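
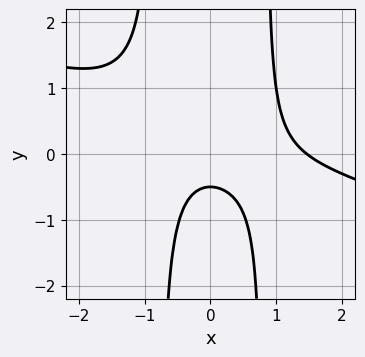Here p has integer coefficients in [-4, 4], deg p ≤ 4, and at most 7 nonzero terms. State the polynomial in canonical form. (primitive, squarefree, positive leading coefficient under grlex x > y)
x^3 + 3*x^2*y - x^2 - 2*y - 1

(a) Degree: the shape is more complex than any degree-2 curve, so deg p = 3.
(b) Solving for integer coefficients yields p as stated.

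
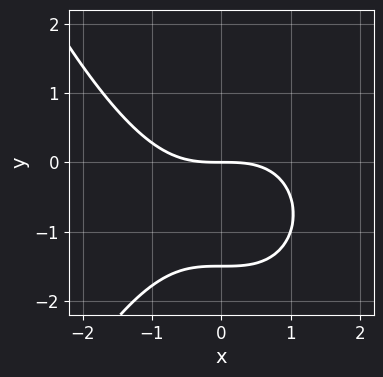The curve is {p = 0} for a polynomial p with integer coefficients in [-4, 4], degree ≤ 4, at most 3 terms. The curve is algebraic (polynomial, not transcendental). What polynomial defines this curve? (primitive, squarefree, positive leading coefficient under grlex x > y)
First, degree: a generic line meets the curve in up to 3 points, so deg p = 3.
Then, against the integer gridlines: it meets the y-axis at y = 0 (among the integer gridlines); it meets the x-axis at x = 0 (among the integer gridlines).
Finally, the integer polynomial consistent with all of this is the stated p.

x^3 + 2*y^2 + 3*y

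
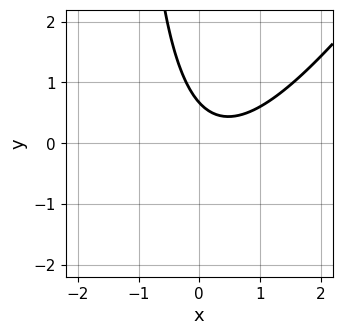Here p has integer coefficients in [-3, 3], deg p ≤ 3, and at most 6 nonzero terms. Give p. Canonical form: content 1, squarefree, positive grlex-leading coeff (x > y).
The degree is 2 — no degree-1 curve has this shape.
Against the integer gridlines: the curve avoids every integer x-axis point in the box.
The integer polynomial consistent with all of this is the stated p.

3*x^2 - 2*x*y - 2*x - 3*y + 2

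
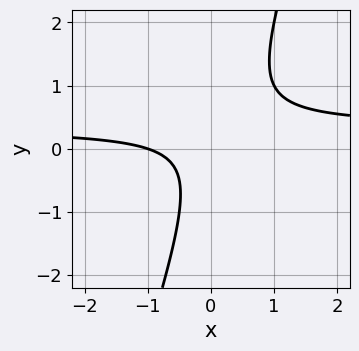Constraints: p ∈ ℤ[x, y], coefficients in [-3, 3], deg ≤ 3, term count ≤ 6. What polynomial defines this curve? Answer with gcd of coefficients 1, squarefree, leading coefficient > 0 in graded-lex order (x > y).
3*x*y - y^2 - x - 1

1. The degree is 2 — no degree-1 curve has this shape.
2. From the axis intercepts and sections: the curve avoids every integer y-axis point in the box; it crosses the x-axis at the gridline x = -1.
3. These observations pin down the coefficients.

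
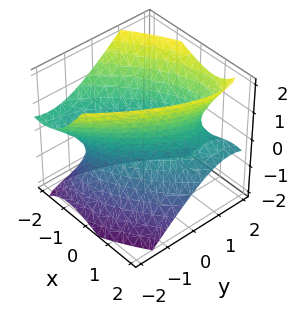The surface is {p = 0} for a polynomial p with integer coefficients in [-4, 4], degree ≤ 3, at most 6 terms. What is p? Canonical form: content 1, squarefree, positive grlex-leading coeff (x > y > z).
deg p = 2. A generic line meets the surface in up to 2 points.
Observable constraints: the surface avoids every integer z-axis point in the box; the y-axis gridline crossings are at y ∈ {-1, 1}; among the integer gridlines, it crosses the x-axis at x ∈ {-1, 1}.
Together with the visible shape, these determine p as stated.

2*x^2 - 3*x*y + 2*x*z + 2*y^2 - 2*z^2 - 2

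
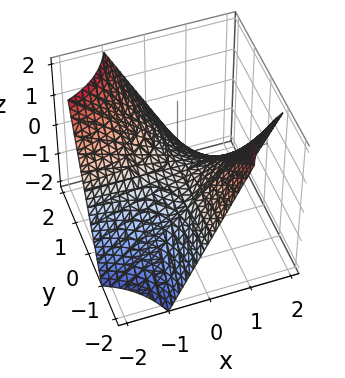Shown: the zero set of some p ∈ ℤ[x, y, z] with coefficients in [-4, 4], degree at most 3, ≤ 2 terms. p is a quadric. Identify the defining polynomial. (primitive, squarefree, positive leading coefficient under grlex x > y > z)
x*y + z

Degree: a saddle surface; a quadric, so deg p = 2.
Reading off the gridlines: the visible x-axis segment lies entirely on the surface; the visible y-axis segment lies entirely on the surface.
Solving for integer coefficients yields p as stated.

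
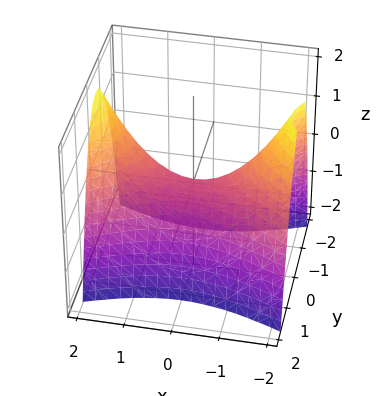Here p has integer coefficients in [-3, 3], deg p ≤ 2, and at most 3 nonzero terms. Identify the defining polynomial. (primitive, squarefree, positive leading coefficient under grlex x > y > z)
1. The degree is 2 — a saddle surface; a quadric.
2. Symmetries: the x ↦ −x reflection is a symmetry, so x appears only in even powers; the y ↦ −y reflection is a symmetry, so y appears only in even powers.
3. From the axis intercepts and sections: it meets the z-axis at z = 0 (among the integer gridlines); one x-axis crossing is at x = 0; it meets the y-axis at y = 0 (among the integer gridlines).
4. Together with the visible shape, these determine p as stated.

x^2 - 3*y^2 - 2*z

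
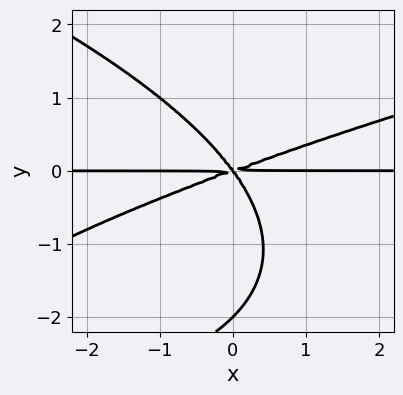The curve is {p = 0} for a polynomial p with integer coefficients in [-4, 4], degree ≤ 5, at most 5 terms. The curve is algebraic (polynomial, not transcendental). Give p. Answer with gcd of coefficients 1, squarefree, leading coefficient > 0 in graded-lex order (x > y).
First, the degree is 4 — a generic line meets the curve in up to 4 points.
Then, observable constraints: every point of the x-axis in the box is on the curve; among the integer gridlines, it crosses the y-axis at y ∈ {-2, 0}.
Finally, these observations pin down the coefficients.

y^4 - x^2*y + 2*x*y^2 + 2*y^3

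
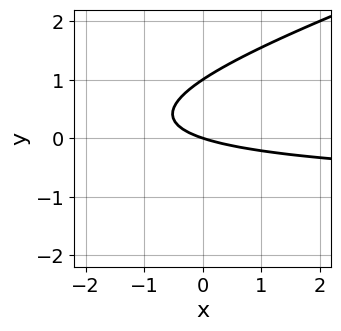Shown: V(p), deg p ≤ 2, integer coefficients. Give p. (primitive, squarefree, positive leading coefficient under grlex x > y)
First, deg p = 2. No degree-1 curve has this shape.
Then, reading off the gridlines: it meets the x-axis at x = 0 (among the integer gridlines); among the integer gridlines, it crosses the y-axis at y ∈ {0, 1}.
Finally, fitting integer coefficients to these (and the overall shape) gives p.

x*y - 3*y^2 + x + 3*y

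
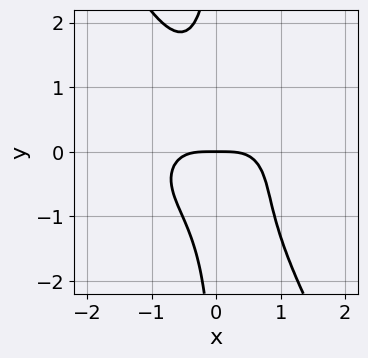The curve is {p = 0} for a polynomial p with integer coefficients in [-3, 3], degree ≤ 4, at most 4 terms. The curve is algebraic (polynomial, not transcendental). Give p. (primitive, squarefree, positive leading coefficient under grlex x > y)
2*x^4 + 3*x^2*y^2 + 2*x*y^3 + 2*y

deg p = 4. A generic line meets the curve in up to 4 points.
Against the integer gridlines: it meets the x-axis at x = 0 (among the integer gridlines); one y-axis crossing is at y = 0.
These observations pin down the coefficients.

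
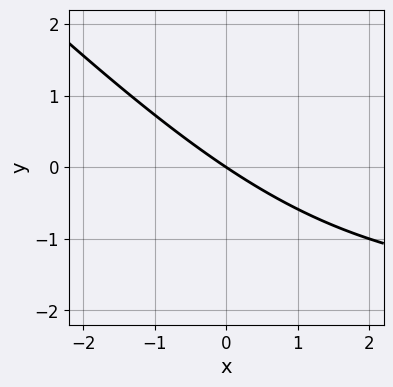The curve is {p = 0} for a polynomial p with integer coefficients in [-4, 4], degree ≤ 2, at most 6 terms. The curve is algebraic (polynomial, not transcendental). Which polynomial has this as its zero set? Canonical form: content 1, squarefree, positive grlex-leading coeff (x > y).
x*y + y^2 + 2*x + 3*y

First, the degree is 2 — the shape is more complex than any degree-1 curve.
Next, from the visible intercepts: it meets the x-axis at x = 0 (among the integer gridlines); one y-axis crossing is at y = 0.
Finally, matching integer coefficients to the picture gives p.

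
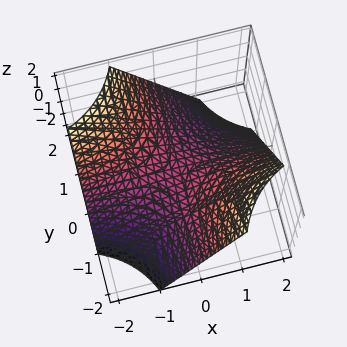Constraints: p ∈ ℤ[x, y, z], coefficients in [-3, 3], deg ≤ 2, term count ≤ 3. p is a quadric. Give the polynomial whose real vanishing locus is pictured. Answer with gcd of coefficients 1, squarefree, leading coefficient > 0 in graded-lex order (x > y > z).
x*y + z

1. deg p = 2. A saddle surface; a quadric.
2. From the axis intercepts and sections: every point of the x-axis in the box is on the surface; it meets the z-axis at z = 0 (among the integer gridlines); every point of the y-axis in the box is on the surface.
3. Together with the visible shape, these determine p as stated.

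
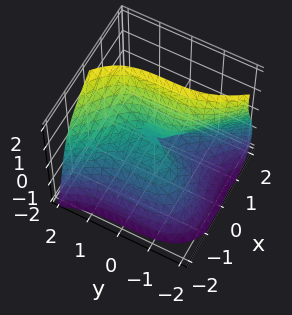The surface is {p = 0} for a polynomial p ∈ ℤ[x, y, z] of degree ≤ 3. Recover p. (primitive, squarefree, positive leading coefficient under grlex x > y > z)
2*x^3 + x*z^2 + y^3 - z^3 + 3*x*z

First, the degree is 3 — the shape is more complex than any degree-2 surface.
Next, observable constraints: it meets the y-axis at y = 0 (among the integer gridlines); it meets the x-axis at x = 0 (among the integer gridlines); it meets the z-axis at z = 0 (among the integer gridlines).
Finally, matching integer coefficients to the picture gives p.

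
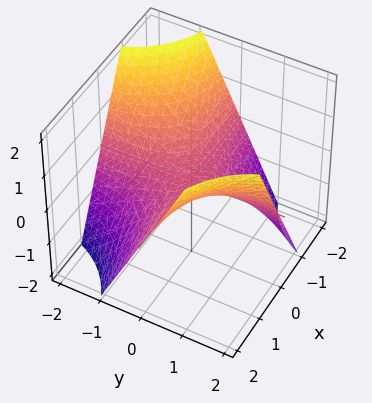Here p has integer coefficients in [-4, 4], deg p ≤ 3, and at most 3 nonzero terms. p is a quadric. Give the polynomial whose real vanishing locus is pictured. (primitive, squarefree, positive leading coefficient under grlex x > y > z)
x*y - z

First, deg p = 2.
Then, checking where it meets the axes: the visible y-axis segment lies entirely on the surface; every point of the x-axis in the box is on the surface.
Finally, matching integer coefficients to the picture gives p.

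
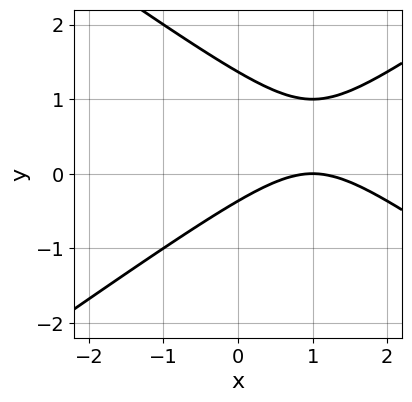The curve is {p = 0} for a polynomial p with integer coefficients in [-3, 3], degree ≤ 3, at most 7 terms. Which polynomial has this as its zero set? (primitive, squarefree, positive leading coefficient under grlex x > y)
First, degree: the shape is more complex than any degree-1 curve, so deg p = 2.
Next, against the integer gridlines: one x-axis crossing is at x = 1.
Finally, matching integer coefficients to the picture gives p.

x^2 - 2*y^2 - 2*x + 2*y + 1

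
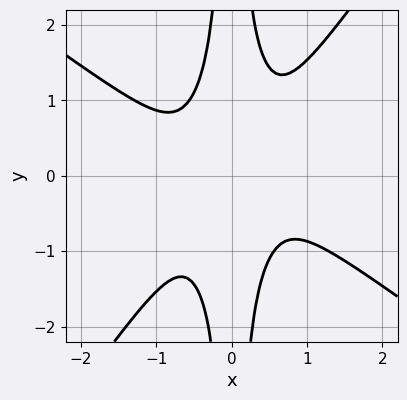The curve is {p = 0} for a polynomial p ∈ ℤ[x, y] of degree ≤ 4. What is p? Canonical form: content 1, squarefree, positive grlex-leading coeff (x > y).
First, the degree is 4 — the shape is more complex than any degree-3 curve.
Then, observable constraints: no x-intercept at any integer in the box; the curve avoids every integer y-axis point in the box.
Finally, assembling these constraints gives the stated polynomial.

3*x^4 + 2*x^3*y - 3*x^2*y^2 + 1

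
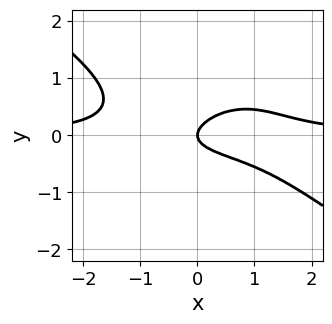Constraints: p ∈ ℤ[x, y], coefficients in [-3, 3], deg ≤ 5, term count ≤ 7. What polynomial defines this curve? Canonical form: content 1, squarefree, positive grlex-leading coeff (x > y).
First, the degree is 4 — no degree-3 curve has this shape.
Next, observable constraints: it crosses the y-axis at the gridline y = 0; one x-axis crossing is at x = 0.
Finally, these observations pin down the coefficients.

x^3*y + 3*y^4 - 2*y^3 + 3*y^2 - x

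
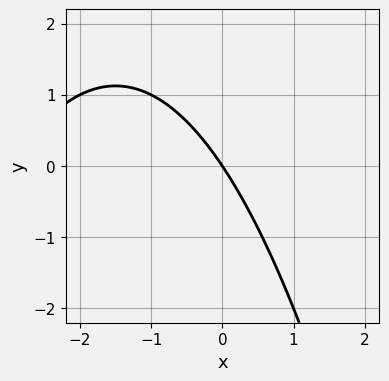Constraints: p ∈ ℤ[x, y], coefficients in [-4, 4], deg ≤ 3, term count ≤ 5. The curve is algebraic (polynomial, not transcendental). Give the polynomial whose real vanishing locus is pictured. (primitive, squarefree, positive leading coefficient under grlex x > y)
x^2 + 3*x + 2*y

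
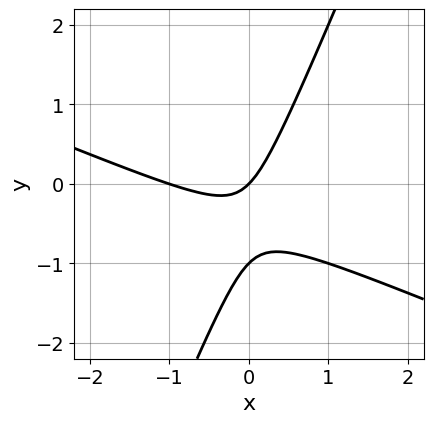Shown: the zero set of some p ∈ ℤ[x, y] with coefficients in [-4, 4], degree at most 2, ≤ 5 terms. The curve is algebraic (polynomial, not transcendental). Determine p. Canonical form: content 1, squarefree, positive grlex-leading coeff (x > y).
x^2 + 2*x*y - y^2 + x - y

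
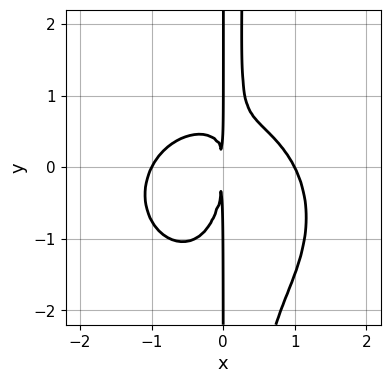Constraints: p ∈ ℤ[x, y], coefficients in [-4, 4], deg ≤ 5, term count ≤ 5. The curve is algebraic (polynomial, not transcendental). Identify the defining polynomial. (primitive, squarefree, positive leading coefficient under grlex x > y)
3*x^4 + 3*x^2*y^2 + 3*x^2*y - x*y^2 - 3*x^2

First, the degree is 4 — the shape is more complex than any degree-3 curve.
Then, from the axis intercepts and sections: the x-axis gridline crossings are at x ∈ {-1, 1}; the visible y-axis segment lies entirely on the curve.
Finally, assembling these constraints gives the stated polynomial.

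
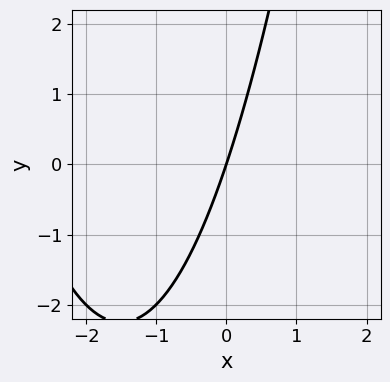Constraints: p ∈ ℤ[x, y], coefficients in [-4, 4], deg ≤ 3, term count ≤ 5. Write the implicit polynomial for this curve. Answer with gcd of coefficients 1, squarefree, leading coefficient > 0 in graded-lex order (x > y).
x^2 + 3*x - y

Degree: no degree-1 curve has this shape, so deg p = 2.
Against the integer gridlines: one y-axis crossing is at y = 0; one x-axis crossing is at x = 0.
Fitting integer coefficients to these (and the overall shape) gives p.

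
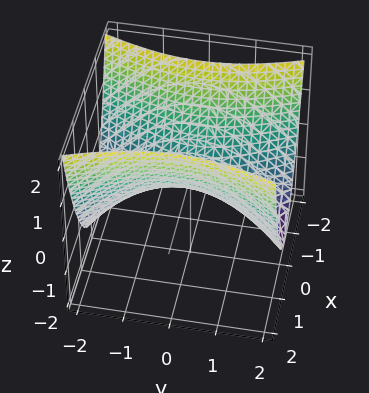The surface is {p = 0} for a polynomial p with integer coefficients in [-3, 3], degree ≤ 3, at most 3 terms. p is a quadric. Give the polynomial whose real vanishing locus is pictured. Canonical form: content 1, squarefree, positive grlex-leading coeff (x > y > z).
3*x^2 - y^2 - 3*z

(a) deg p = 2. A saddle surface; a quadric.
(b) Symmetries: the x ↦ −x reflection is a symmetry, so x appears only in even powers; it's symmetric under y → −y, forcing even powers of y.
(c) From the visible intercepts: it crosses the z-axis at the gridline z = 0; it meets the x-axis at x = 0 (among the integer gridlines).
(d) Matching integer coefficients to the picture gives p.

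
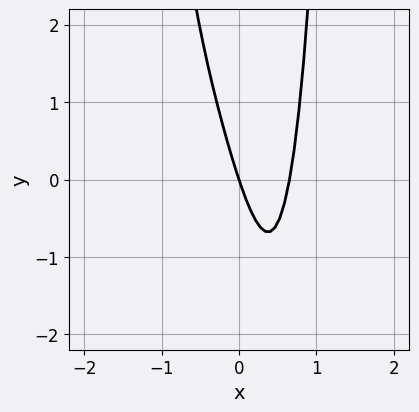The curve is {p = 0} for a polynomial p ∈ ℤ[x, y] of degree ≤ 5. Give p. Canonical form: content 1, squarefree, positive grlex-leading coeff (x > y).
(a) deg p = 4. No degree-3 curve has this shape.
(b) From the axis intercepts and sections: it meets the x-axis at x = 0 (among the integer gridlines); one y-axis crossing is at y = 0.
(c) Fitting integer coefficients to these (and the overall shape) gives p.

3*x^4 + 2*x^3 + 2*x^2 - 3*x - y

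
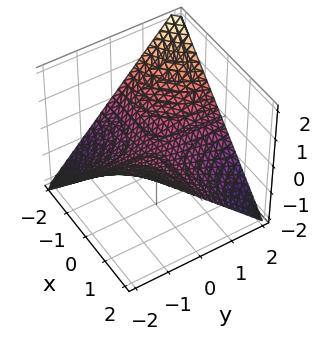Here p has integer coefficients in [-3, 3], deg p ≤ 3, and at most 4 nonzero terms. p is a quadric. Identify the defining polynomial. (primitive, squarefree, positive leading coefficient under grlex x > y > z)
First, degree: a hyperbolic paraboloid; a quadric, so deg p = 2.
Then, from the visible intercepts: it meets the z-axis at z = 0 (among the integer gridlines); every point of the y-axis in the box is on the surface; the visible x-axis segment lies entirely on the surface.
Finally, solving for integer coefficients yields p as stated.

x*y + 2*z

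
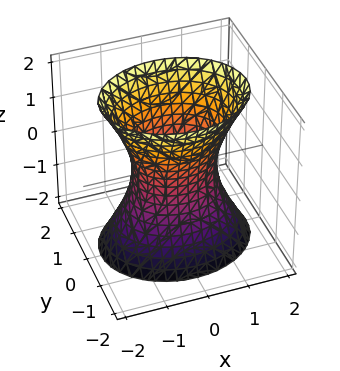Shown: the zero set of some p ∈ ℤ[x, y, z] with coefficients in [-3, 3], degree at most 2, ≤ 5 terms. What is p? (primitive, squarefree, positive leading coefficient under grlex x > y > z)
2*x^2 + 3*y^2 - z^2 - 2

Degree: an hourglass — one-sheet hyperboloid; a quadric, so deg p = 2.
Symmetries: the y ↦ −y reflection is a symmetry, so y appears only in even powers; mirror symmetry x ↦ −x ⇒ only even powers of x; the z ↦ −z reflection is a symmetry, so z appears only in even powers.
From the visible intercepts: no z-intercept at any integer in the box; the x-axis gridline crossings are at x ∈ {-1, 1}.
Assembling these constraints gives the stated polynomial.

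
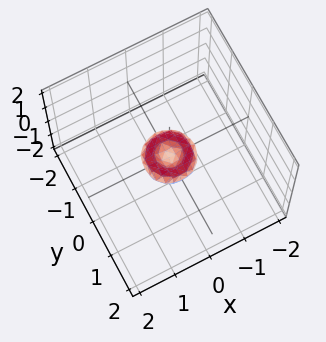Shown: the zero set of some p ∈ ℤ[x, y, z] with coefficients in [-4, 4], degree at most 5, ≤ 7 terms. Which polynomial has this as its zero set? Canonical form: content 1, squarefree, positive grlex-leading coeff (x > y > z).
deg p = 4. A generic line meets the surface in up to 4 points.
Symmetry: every cross-section ⟂ z is a circle, so x, y appear only via x² + y².
Checking where it meets the axes: it meets the z-axis at z = 0 (among the integer gridlines); a circular section at z = 0 has radius between 0 and 1; one x-axis crossing is at x = 0.
Solving for integer coefficients yields p as stated.

2*x^4 + 4*x^2*y^2 + 2*y^4 - x^2 - y^2 + 2*z^2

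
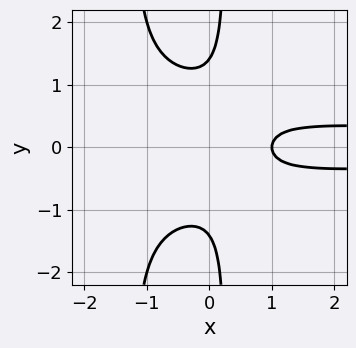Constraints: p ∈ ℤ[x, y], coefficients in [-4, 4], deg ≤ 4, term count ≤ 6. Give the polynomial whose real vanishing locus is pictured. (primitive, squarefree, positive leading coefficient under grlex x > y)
(a) The degree is 4 — no degree-3 curve has this shape.
(b) Symmetries: it's symmetric under y → −y, forcing even powers of y.
(c) From the axis intercepts and sections: it meets the x-axis at x = 1 (among the integer gridlines).
(d) Assembling these constraints gives the stated polynomial.

3*x^2*y^2 + 3*x*y^2 - y^2 - 2*x + 2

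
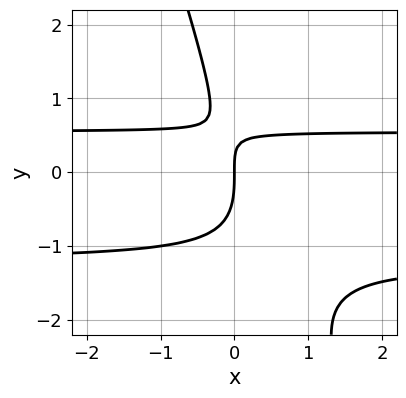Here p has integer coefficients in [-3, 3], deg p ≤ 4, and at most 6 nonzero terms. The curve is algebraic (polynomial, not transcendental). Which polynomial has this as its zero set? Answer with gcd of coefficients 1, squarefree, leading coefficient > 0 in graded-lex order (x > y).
First, deg p = 3. A generic line meets the curve in up to 3 points.
Then, reading off the gridlines: it crosses the y-axis at the gridline y = 0; it meets the x-axis at x = 0 (among the integer gridlines).
Finally, solving for integer coefficients yields p as stated.

3*x*y^2 + y^3 + 2*x*y - 2*x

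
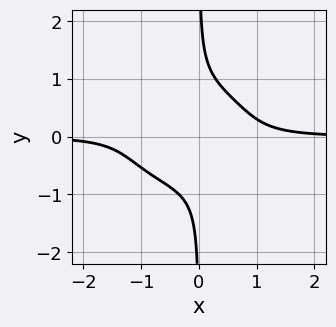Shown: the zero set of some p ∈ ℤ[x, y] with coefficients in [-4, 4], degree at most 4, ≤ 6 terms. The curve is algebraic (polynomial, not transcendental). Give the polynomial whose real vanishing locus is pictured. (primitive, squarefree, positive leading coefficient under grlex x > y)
First, degree: the shape is more complex than any degree-3 curve, so deg p = 4.
Then, reading off the gridlines: it misses every integer gridline on the y-axis; it misses every integer gridline on the x-axis.
Finally, the integer polynomial consistent with all of this is the stated p.

2*x^3*y + 3*x*y^3 + x^2*y - 1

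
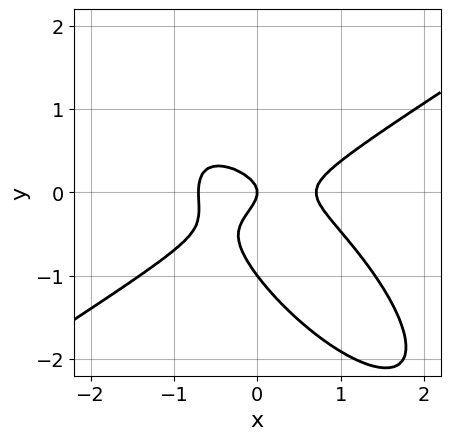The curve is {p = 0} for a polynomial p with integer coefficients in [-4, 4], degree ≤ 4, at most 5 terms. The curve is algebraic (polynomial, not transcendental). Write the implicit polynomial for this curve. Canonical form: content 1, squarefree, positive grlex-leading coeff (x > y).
2*x^3 - 3*x*y^2 - 3*y^3 - 3*y^2 - x

deg p = 3. A generic line meets the curve in up to 3 points.
Checking where it meets the axes: one x-axis crossing is at x = 0; the y-axis gridline crossings are at y ∈ {-1, 0}.
Putting this together gives p.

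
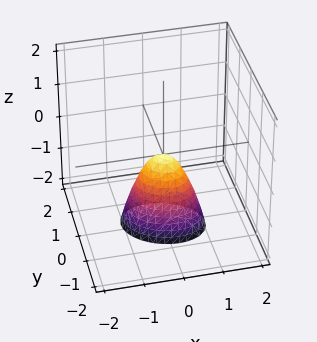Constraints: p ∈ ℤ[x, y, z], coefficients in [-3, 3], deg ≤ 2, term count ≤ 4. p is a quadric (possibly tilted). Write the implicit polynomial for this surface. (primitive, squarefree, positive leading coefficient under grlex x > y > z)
deg p = 2.
Checking where it meets the axes: one z-axis crossing is at z = 0; it meets the x-axis at x = 0 (among the integer gridlines).
The integer polynomial consistent with all of this is the stated p.

2*x^2 + x*y + 3*y^2 + z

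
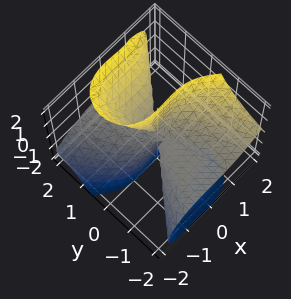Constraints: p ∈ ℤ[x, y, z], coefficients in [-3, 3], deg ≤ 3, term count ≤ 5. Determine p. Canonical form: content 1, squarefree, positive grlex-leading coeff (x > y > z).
The degree is 3 — a generic line meets the surface in up to 3 points.
Against the integer gridlines: the visible y-axis segment lies entirely on the surface; it crosses the x-axis at the gridline x = 0.
Together with the visible shape, these determine p as stated. Check: (0, 0, 1) on the z-axis lies on the surface, and p(0, 0, 1) = 0. ✓

2*x^3 - x^2*z - 3*y^2*z + 3*y*z^2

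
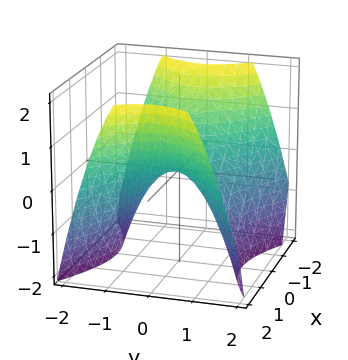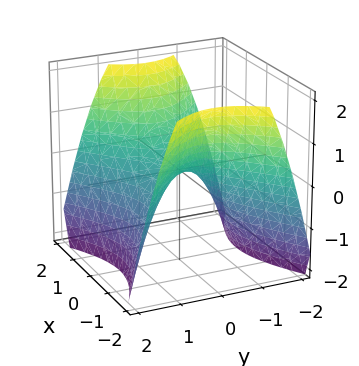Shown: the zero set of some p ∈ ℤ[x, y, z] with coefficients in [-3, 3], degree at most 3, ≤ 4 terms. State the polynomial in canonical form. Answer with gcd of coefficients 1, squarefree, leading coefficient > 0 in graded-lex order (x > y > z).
(a) Degree: a saddle surface; a quadric, so deg p = 2.
(b) Symmetries: mirror symmetry x ↦ −x ⇒ only even powers of x; it's symmetric under y → −y, forcing even powers of y.
(c) Observable constraints: one x-axis crossing is at x = 0; one z-axis crossing is at z = 0.
(d) Together with the visible shape, these determine p as stated.

2*x^2 - 3*y^2 - 3*z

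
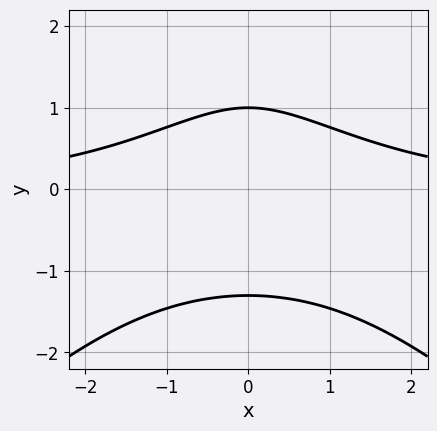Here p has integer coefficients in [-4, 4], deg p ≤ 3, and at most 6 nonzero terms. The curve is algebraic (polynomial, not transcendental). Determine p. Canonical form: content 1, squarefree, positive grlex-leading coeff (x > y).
x^2*y - y^3 + 2*y^2 + 2*y - 3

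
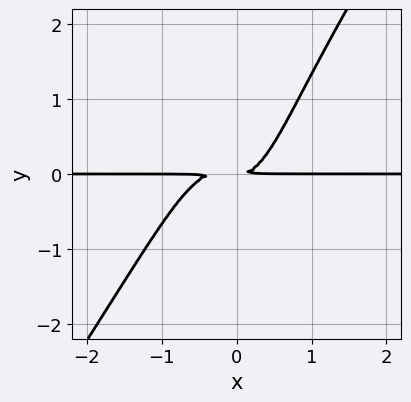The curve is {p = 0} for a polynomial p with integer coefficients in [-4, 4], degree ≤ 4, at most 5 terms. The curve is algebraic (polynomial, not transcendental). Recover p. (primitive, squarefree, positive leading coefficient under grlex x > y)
1. deg p = 4. No degree-3 curve has this shape.
2. From the visible intercepts: every point of the x-axis in the box is on the curve.
3. The integer polynomial consistent with all of this is the stated p.

3*x^3*y - 2*x^2*y^2 + x^2*y - y^2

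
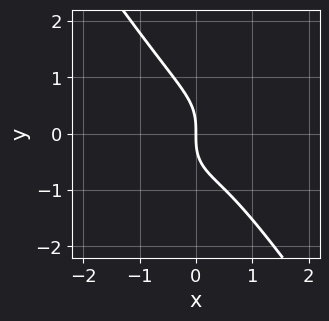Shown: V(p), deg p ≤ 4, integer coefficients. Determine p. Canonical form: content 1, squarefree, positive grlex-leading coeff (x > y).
3*x^3 - 2*x^2*y + 2*y^3 - 2*x^2 + 3*x

First, degree: a generic line meets the curve in up to 3 points, so deg p = 3.
Next, checking where it meets the axes: it crosses the y-axis at the gridline y = 0; it meets the x-axis at x = 0 (among the integer gridlines).
Finally, together with the visible shape, these determine p as stated.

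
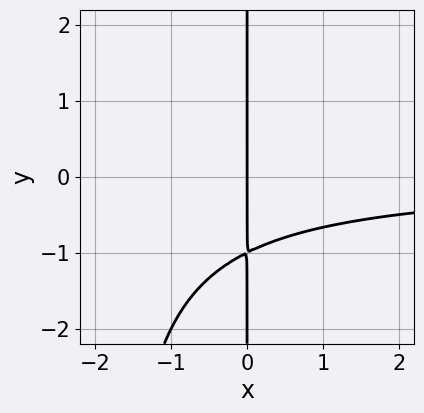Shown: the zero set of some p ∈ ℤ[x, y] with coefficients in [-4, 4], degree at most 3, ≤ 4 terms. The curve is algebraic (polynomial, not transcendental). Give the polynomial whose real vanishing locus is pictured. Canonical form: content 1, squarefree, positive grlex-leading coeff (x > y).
x^2*y + 2*x*y + 2*x

First, deg p = 3.
Then, checking where it meets the axes: one x-axis crossing is at x = 0; the visible y-axis segment lies entirely on the curve.
Finally, solving for integer coefficients yields p as stated.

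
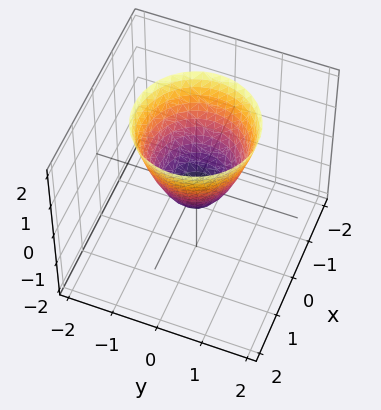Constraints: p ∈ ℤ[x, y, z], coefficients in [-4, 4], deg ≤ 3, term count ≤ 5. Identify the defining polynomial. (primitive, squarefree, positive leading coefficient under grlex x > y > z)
First, degree: the shape is more complex than any degree-1 surface, so deg p = 2.
Next, by symmetry, the z-axis is an axis of rotation, so x and y enter only as x² + y².
Next, checking where it meets the axes: a circular section at z = 0 has radius between 0 and 1.
Finally, the integer polynomial consistent with all of this is the stated p.

3*x^2 + 3*y^2 - 2*z - 1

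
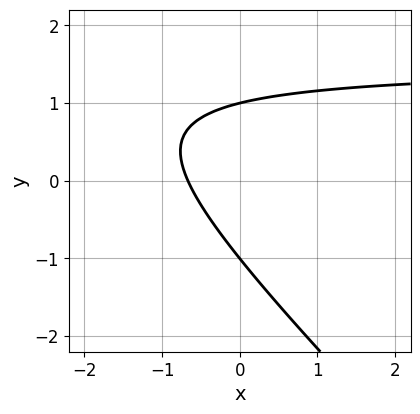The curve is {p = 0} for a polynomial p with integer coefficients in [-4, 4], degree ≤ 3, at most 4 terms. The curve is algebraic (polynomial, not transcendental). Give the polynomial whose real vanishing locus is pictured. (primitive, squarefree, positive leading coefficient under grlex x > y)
First, the degree is 2 — the shape is more complex than any degree-1 curve.
Next, checking where it meets the axes: the y-axis gridline crossings are at y ∈ {-1, 1}.
Finally, assembling these constraints gives the stated polynomial.

2*x*y + 2*y^2 - 3*x - 2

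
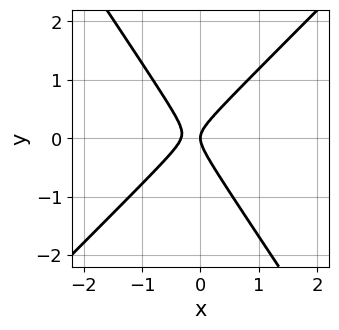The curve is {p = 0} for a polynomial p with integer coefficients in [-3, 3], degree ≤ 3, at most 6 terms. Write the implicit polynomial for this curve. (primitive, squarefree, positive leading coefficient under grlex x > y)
First, deg p = 2. No degree-1 curve has this shape.
Next, checking where it meets the axes: it meets the x-axis at x = 0 (among the integer gridlines); one y-axis crossing is at y = 0.
Finally, putting this together gives p.

3*x^2 - x*y - 2*y^2 + x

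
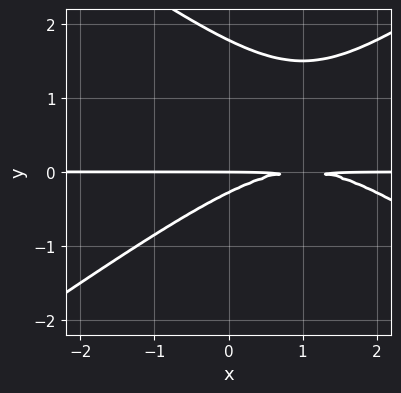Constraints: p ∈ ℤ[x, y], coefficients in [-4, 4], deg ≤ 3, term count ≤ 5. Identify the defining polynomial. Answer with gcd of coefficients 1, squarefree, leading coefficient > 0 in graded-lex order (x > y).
First, the degree is 3 — no degree-2 curve has this shape.
Next, checking where it meets the axes: one y-axis crossing is at y = 0; every point of the x-axis in the box is on the curve.
Finally, the integer polynomial consistent with all of this is the stated p.

x^2*y - 2*y^3 - 2*x*y + 3*y^2 + y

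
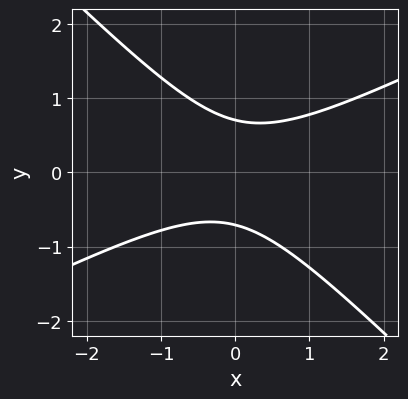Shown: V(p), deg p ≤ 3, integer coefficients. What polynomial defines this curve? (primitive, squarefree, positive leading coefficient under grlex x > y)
(a) Degree: the shape is more complex than any degree-1 curve, so deg p = 2.
(b) Observable constraints: it misses every integer gridline on the x-axis.
(c) The integer polynomial consistent with all of this is the stated p.

x^2 - x*y - 2*y^2 + 1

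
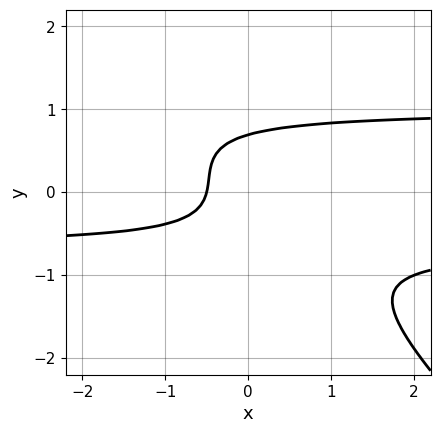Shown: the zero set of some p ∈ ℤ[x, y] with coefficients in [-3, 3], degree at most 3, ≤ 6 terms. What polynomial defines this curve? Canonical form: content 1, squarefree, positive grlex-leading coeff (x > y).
First, the degree is 3 — no degree-2 curve has this shape.
Finally, the integer polynomial consistent with all of this is the stated p.

3*x*y^2 + 3*y^3 - x*y - 2*x - 1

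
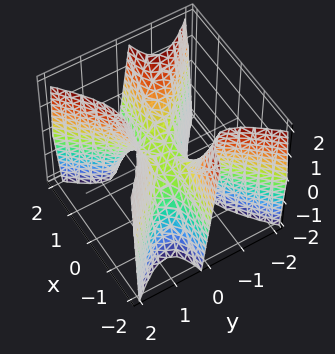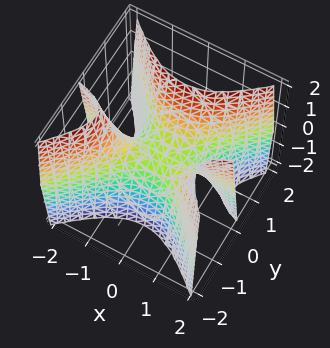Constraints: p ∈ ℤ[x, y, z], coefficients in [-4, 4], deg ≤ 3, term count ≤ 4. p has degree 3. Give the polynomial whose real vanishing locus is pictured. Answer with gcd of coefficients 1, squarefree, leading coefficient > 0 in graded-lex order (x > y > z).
2*x^2*y - 2*y^3 + z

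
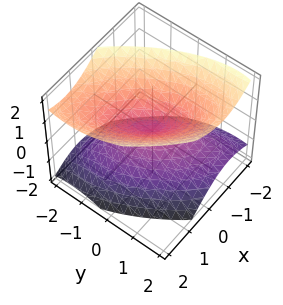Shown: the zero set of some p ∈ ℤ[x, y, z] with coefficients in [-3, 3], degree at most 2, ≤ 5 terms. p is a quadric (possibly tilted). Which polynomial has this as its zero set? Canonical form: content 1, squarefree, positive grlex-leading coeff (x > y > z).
3*x^2 + 3*x*y - x*z + 2*y^2 - 3*z^2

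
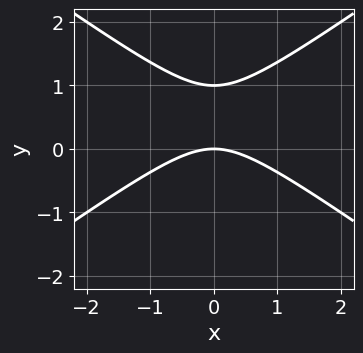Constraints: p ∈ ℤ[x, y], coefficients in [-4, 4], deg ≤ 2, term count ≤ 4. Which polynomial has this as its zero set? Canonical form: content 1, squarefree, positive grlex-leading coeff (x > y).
x^2 - 2*y^2 + 2*y

1. Degree: no degree-1 curve has this shape, so deg p = 2.
2. Symmetries: the x ↦ −x reflection is a symmetry, so x appears only in even powers.
3. Observable constraints: among the integer gridlines, it crosses the y-axis at y ∈ {0, 1}; one x-axis crossing is at x = 0.
4. These observations pin down the coefficients.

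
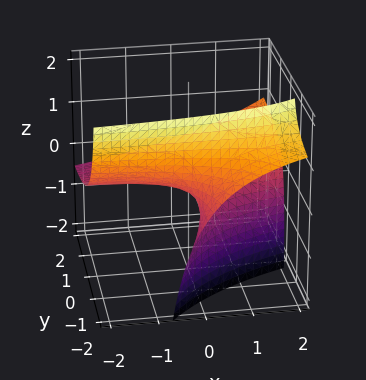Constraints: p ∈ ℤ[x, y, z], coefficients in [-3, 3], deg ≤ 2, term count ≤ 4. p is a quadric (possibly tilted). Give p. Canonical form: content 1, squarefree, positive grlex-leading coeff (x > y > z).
x*y + x*z - 2*y*z - 3*z

1. The degree is 2 — no degree-1 surface has this shape.
2. Observable constraints: it meets the z-axis at z = 0 (among the integer gridlines); every point of the x-axis in the box is on the surface.
3. Matching integer coefficients to the picture gives p. Check: (0, 1, 0) on the y-axis lies on the surface, and p(0, 1, 0) = 0. ✓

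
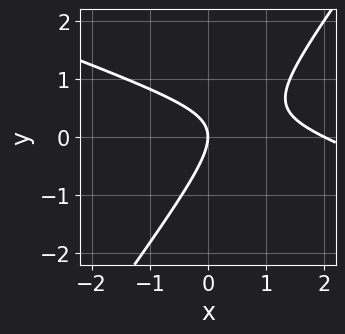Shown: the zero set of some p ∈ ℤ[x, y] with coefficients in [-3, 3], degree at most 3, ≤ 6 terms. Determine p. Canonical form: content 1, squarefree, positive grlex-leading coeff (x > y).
The degree is 2 — the shape is more complex than any degree-1 curve.
From the visible intercepts: among the integer gridlines, it crosses the x-axis at x ∈ {0, 2}; one y-axis crossing is at y = 0.
Solving for integer coefficients yields p as stated.

x^2 + 2*x*y - 2*y^2 - 2*x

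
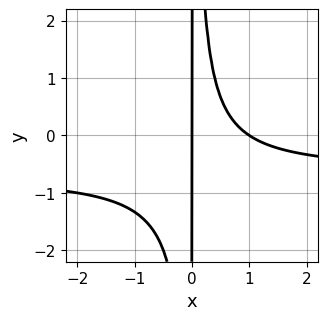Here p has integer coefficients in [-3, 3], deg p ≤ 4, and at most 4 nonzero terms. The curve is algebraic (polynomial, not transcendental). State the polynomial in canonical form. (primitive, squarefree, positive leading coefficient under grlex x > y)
(a) deg p = 3.
(b) From the visible intercepts: among the integer gridlines, it crosses the x-axis at x ∈ {0, 1}; every point of the y-axis in the box is on the curve.
(c) Putting this together gives p.

3*x^2*y + 2*x^2 - 2*x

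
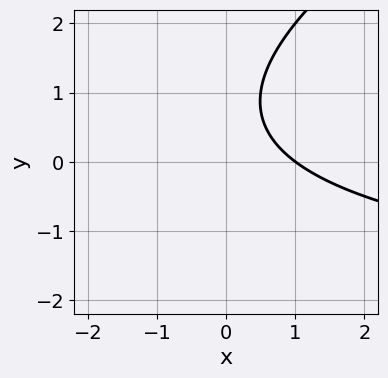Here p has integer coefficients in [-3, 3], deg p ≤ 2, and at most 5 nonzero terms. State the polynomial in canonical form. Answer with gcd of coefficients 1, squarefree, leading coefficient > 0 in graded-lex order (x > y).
x*y - 2*y^2 + 3*x + 3*y - 3

The degree is 2 — a generic line meets the curve in up to 2 points.
Reading off the gridlines: the curve avoids every integer y-axis point in the box; it crosses the x-axis at the gridline x = 1.
Assembling these constraints gives the stated polynomial.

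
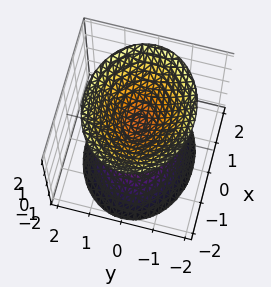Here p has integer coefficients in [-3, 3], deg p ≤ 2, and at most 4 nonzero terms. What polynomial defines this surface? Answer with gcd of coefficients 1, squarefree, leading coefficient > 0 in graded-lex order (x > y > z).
First, I count 2 distinct pieces. They look like related sheets of one shape, so recover p as a whole.
Next, degree: two sheets facing apart; a quadric, so deg p = 2.
Then, symmetries: the z ↦ −z reflection is a symmetry, so z appears only in even powers; mirror symmetry y ↦ −y ⇒ only even powers of y; it's symmetric under x → −x, forcing even powers of x.
Then, against the integer gridlines: no x-intercept at any integer in the box; no y-intercept at any integer in the box.
Finally, the integer polynomial consistent with all of this is the stated p.

2*x^2 + 3*y^2 - 2*z^2 + 1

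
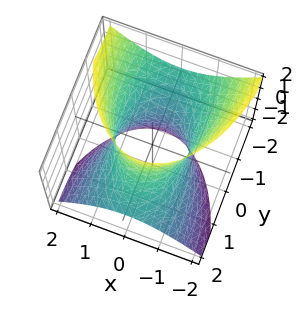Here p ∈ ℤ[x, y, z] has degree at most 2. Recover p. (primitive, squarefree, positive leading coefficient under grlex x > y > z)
(a) The degree is 2 — a generic line meets the surface in up to 2 points.
(b) Checking where it meets the axes: the x-axis gridline crossings are at x ∈ {-1, 1}; no z-intercept at any integer in the box.
(c) Assembling these constraints gives the stated polynomial.

3*x^2 + y^2 + 3*y*z - z^2 - 3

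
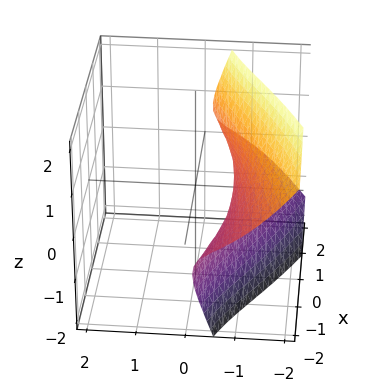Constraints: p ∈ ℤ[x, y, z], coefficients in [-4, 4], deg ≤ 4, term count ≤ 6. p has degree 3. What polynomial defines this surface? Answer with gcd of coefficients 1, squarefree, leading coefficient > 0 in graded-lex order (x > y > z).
(a) deg p = 3. The shape is more complex than any degree-2 surface.
(b) Observable constraints: the surface avoids every integer z-axis point in the box; no x-intercept at any integer in the box.
(c) Fitting integer coefficients to these (and the overall shape) gives p.

2*x*y*z + 2*y^3 - x*z + 2*z^2 + 1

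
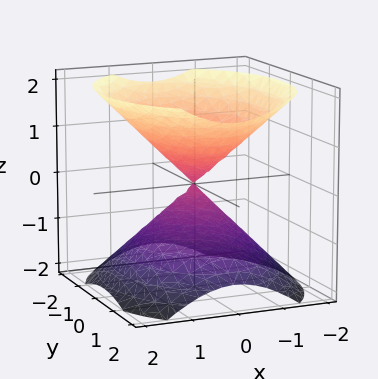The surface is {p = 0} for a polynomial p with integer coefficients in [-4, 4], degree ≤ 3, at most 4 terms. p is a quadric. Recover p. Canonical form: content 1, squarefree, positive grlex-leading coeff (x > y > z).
1. There are 2 components. They look like related sheets of one shape, so recover p as a whole.
2. Degree: two nappes meeting at a single point; a quadric, so deg p = 2.
3. Symmetries: the x ↦ −x reflection is a symmetry, so x appears only in even powers; the z ↦ −z reflection is a symmetry, so z appears only in even powers; mirror symmetry y ↦ −y ⇒ only even powers of y.
4. From the axis intercepts and sections: it meets the z-axis at z = 0 (among the integer gridlines); it meets the x-axis at x = 0 (among the integer gridlines).
5. Together with the visible shape, these determine p as stated.

3*x^2 + 2*y^2 - 3*z^2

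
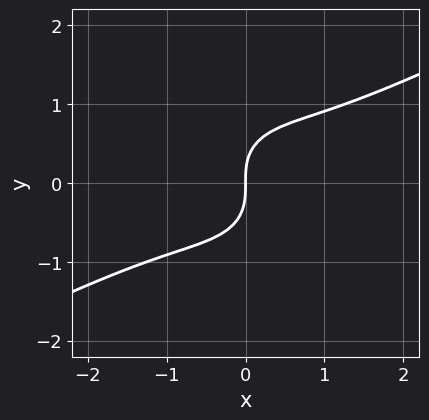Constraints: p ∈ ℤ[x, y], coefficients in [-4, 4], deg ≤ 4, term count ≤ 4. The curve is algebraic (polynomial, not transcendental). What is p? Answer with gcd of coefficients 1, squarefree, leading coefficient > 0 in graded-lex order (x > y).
(a) Degree: the shape is more complex than any degree-2 curve, so deg p = 3.
(b) From the visible intercepts: it meets the x-axis at x = 0 (among the integer gridlines); it meets the y-axis at y = 0 (among the integer gridlines).
(c) Together with the visible shape, these determine p as stated.

2*x^3 - 3*x^2*y - 3*y^3 + 3*x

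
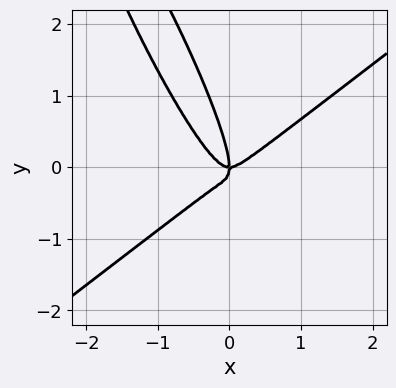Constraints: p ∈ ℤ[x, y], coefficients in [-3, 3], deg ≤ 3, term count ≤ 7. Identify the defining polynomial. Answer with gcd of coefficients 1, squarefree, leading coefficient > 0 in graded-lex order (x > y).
First, degree: no degree-2 curve has this shape, so deg p = 3.
Next, from the visible intercepts: it meets the x-axis at x = 0 (among the integer gridlines); it crosses the y-axis at the gridline y = 0.
Finally, assembling these constraints gives the stated polynomial.

3*x^3 - x^2*y - 3*x*y^2 - y^3 - x*y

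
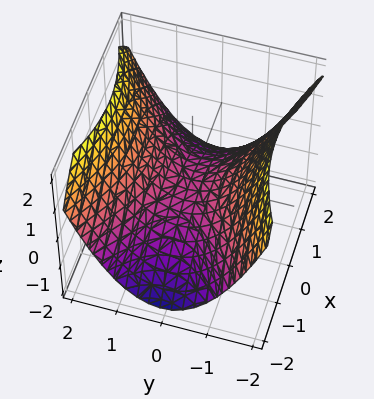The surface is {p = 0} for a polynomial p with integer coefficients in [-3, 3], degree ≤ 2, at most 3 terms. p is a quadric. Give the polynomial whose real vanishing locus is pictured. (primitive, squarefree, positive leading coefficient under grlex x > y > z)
x^2 - 2*y^2 + 3*z

(a) The degree is 2 — a saddle surface; a quadric.
(b) Symmetries: it's symmetric under y → −y, forcing even powers of y; mirror symmetry x ↦ −x ⇒ only even powers of x.
(c) Observable constraints: it crosses the z-axis at the gridline z = 0; it meets the x-axis at x = 0 (among the integer gridlines); one y-axis crossing is at y = 0.
(d) Assembling these constraints gives the stated polynomial.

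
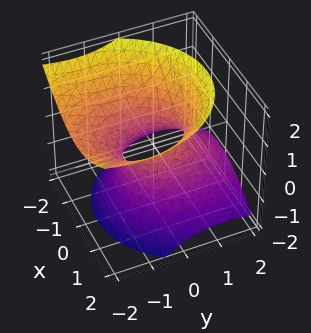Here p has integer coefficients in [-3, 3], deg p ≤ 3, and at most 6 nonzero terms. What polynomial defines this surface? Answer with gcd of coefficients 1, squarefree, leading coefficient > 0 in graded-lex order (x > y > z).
3*x^2 + 2*y^2 + 3*y*z - 3*z^2 - 2

The degree is 2 — no degree-1 surface has this shape.
Against the integer gridlines: it misses every integer gridline on the z-axis; the y-axis gridline crossings are at y ∈ {-1, 1}.
These observations pin down the coefficients.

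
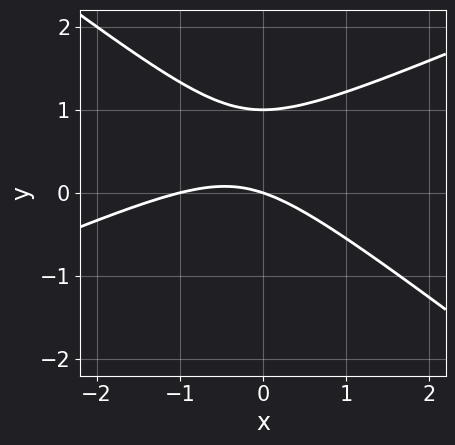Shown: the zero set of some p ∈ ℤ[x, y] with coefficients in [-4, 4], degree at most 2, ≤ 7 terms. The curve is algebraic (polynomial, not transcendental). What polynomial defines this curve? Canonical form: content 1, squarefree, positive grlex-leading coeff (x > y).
x^2 - x*y - 3*y^2 + x + 3*y

First, degree: no degree-1 curve has this shape, so deg p = 2.
Then, from the axis intercepts and sections: the x-axis gridline crossings are at x ∈ {-1, 0}; the y-axis gridline crossings are at y ∈ {0, 1}.
Finally, solving for integer coefficients yields p as stated.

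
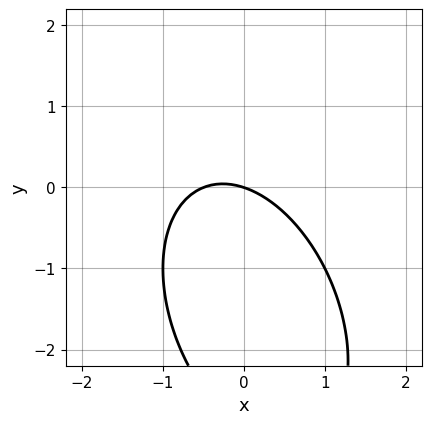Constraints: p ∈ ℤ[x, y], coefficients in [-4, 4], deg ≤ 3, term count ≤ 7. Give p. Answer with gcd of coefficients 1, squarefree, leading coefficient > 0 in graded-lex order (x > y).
First, degree: a generic line meets the curve in up to 2 points, so deg p = 2.
Next, against the integer gridlines: it meets the y-axis at y = 0 (among the integer gridlines); it meets the x-axis at x = 0 (among the integer gridlines).
Finally, the integer polynomial consistent with all of this is the stated p.

2*x^2 + x*y + y^2 + x + 3*y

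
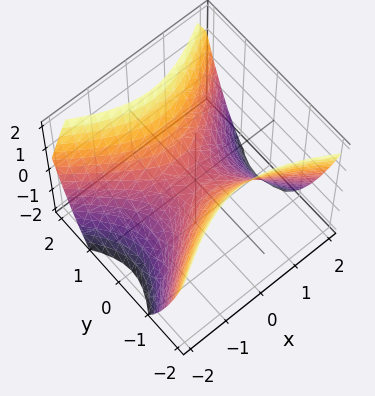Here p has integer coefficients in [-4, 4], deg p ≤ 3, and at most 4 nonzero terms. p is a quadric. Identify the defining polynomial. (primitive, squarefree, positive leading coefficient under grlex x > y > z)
First, deg p = 2. A hyperbolic paraboloid; a quadric.
Then, symmetries: the x ↦ −x reflection is a symmetry, so x appears only in even powers; the y ↦ −y reflection is a symmetry, so y appears only in even powers.
Next, reading off the gridlines: it crosses the z-axis at the gridline z = 0; one y-axis crossing is at y = 0; one x-axis crossing is at x = 0.
Finally, putting this together gives p.

2*x^2 - 3*y^2 + 3*z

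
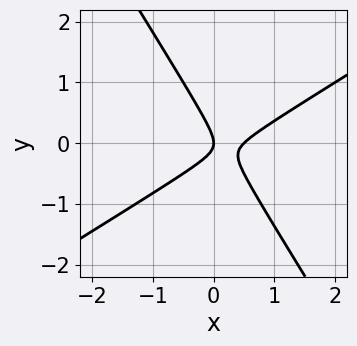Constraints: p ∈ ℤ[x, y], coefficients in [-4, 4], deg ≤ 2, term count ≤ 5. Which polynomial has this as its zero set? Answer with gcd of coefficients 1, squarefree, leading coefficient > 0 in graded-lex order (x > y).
1. deg p = 2. No degree-1 curve has this shape.
2. Reading off the gridlines: it crosses the x-axis at the gridline x = 0; one y-axis crossing is at y = 0.
3. Fitting integer coefficients to these (and the overall shape) gives p.

2*x^2 - 2*x*y - 2*y^2 - x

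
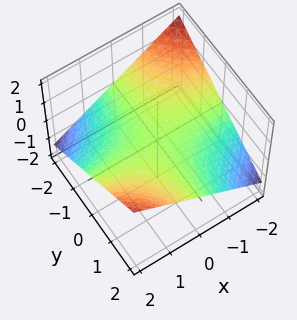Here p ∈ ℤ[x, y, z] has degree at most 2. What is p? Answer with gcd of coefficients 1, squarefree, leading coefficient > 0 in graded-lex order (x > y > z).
First, the degree is 2 — a hyperbolic paraboloid; a quadric.
Then, reading off the gridlines: every point of the y-axis in the box is on the surface; it meets the z-axis at z = 0 (among the integer gridlines); the visible x-axis segment lies entirely on the surface.
Finally, fitting integer coefficients to these (and the overall shape) gives p.

x*y - 3*z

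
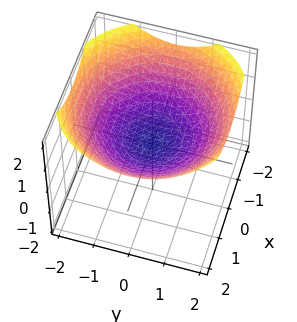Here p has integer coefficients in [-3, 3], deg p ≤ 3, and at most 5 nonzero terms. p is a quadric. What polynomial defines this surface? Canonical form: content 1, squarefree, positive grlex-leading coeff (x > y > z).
x^2 + y^2 - 3*z

deg p = 2. A paraboloid; a quadric.
Symmetries: rotational symmetry about the z-axis ⇒ p depends on x, y only through x² + y².
Against the integer gridlines: a circular section at z = 1 has radius between 1 and 2; it meets the y-axis at y = 0 (among the integer gridlines).
Fitting integer coefficients to these (and the overall shape) gives p.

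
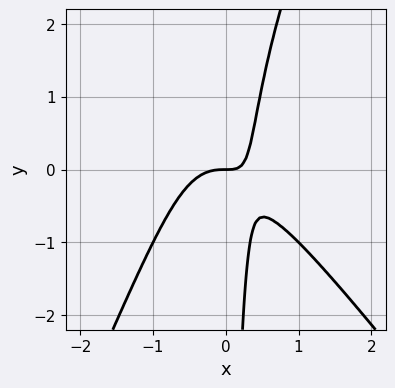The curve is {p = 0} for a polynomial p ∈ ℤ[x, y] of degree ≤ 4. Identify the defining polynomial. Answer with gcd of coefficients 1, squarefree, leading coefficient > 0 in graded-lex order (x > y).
The degree is 3 — the shape is more complex than any degree-2 curve.
From the axis intercepts and sections: it crosses the y-axis at the gridline y = 0; it meets the x-axis at x = 0 (among the integer gridlines).
The integer polynomial consistent with all of this is the stated p.

3*x^3 + x^2*y - x*y^2 + 2*x*y - y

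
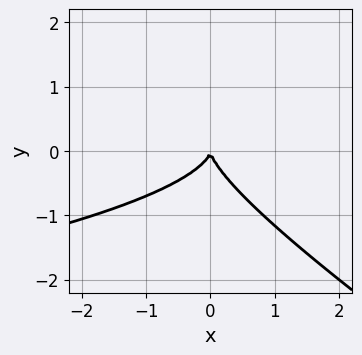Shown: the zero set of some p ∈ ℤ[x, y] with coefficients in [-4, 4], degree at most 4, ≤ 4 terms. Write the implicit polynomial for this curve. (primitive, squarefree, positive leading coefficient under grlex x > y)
First, the degree is 3 — the shape is more complex than any degree-2 curve.
Next, reading off the gridlines: it meets the y-axis at y = 0 (among the integer gridlines); one x-axis crossing is at x = 0.
Finally, solving for integer coefficients yields p as stated.

2*x*y^2 + 3*y^3 + 2*x^2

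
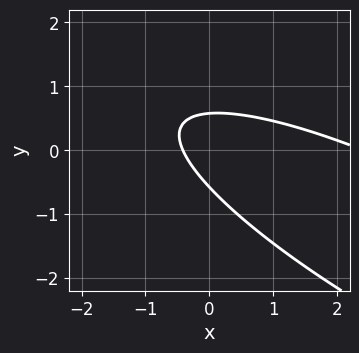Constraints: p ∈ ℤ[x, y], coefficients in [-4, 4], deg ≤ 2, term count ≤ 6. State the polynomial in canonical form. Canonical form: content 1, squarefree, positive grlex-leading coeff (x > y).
1. deg p = 2. A generic line meets the curve in up to 2 points.
2. Matching integer coefficients to the picture gives p.

x^2 + 3*x*y + 3*y^2 - 2*x - 1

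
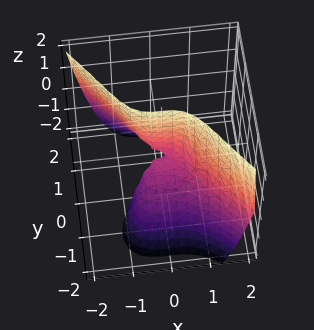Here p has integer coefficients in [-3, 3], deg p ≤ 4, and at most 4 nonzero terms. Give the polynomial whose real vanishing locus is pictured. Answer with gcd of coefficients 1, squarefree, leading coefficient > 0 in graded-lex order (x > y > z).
3*x^3 + 2*y^3 + 3*y*z

(a) deg p = 3. A generic line meets the surface in up to 3 points.
(b) From the visible intercepts: the visible z-axis segment lies entirely on the surface; one y-axis crossing is at y = 0; it meets the x-axis at x = 0 (among the integer gridlines).
(c) Solving for integer coefficients yields p as stated.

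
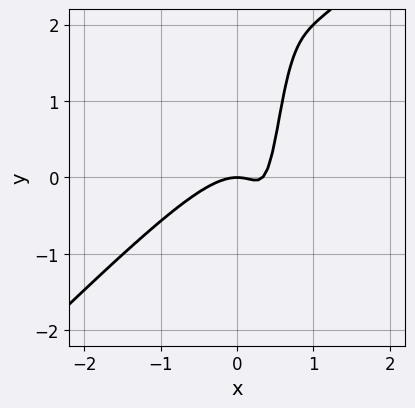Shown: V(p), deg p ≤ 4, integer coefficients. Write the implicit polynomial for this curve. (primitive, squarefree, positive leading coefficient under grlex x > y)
3*x^3 - 3*x^2*y - x^2 + 3*x*y - y

First, the degree is 3 — no degree-2 curve has this shape.
Next, against the integer gridlines: it crosses the y-axis at the gridline y = 0; it crosses the x-axis at the gridline x = 0.
Finally, assembling these constraints gives the stated polynomial.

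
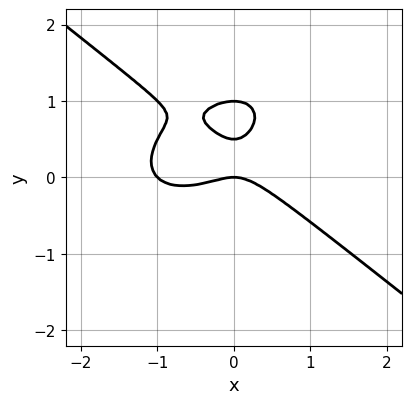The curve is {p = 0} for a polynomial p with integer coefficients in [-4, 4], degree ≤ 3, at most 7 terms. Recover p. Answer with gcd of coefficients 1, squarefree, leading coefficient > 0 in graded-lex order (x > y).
x^3 + 2*y^3 + x^2 - 3*y^2 + y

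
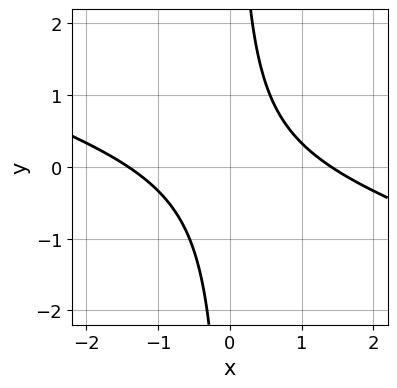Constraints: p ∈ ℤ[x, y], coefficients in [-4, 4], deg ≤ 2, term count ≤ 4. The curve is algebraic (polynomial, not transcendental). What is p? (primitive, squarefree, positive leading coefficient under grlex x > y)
Degree: the shape is more complex than any degree-1 curve, so deg p = 2.
From the visible intercepts: it misses every integer gridline on the y-axis.
Putting this together gives p.

x^2 + 3*x*y - 2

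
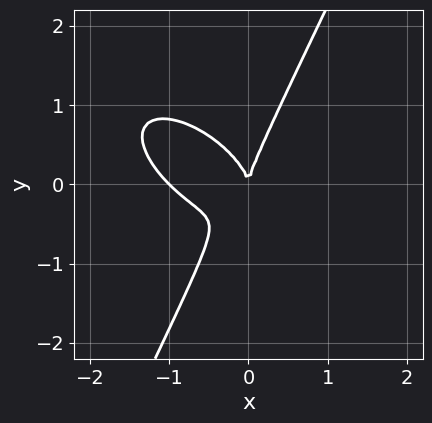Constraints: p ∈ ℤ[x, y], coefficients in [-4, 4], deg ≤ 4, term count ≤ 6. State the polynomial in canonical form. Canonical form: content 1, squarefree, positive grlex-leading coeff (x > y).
(a) deg p = 3. No degree-2 curve has this shape.
(b) From the axis intercepts and sections: among the integer gridlines, it crosses the x-axis at x ∈ {-1, 0}; it meets the y-axis at y = 0 (among the integer gridlines).
(c) Assembling these constraints gives the stated polynomial.

3*x^3 + 3*x^2*y + 2*x*y^2 - 2*y^3 + 3*x^2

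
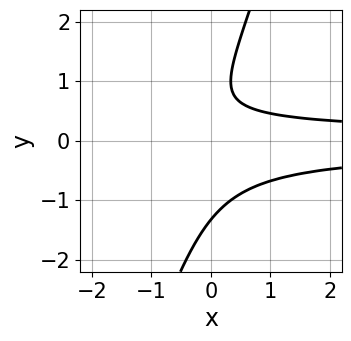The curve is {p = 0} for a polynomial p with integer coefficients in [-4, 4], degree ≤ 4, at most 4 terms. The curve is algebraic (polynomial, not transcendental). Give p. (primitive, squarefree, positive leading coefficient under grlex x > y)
Degree: no degree-2 curve has this shape, so deg p = 3.
From the visible intercepts: no x-intercept at any integer in the box.
Putting this together gives p.

3*x*y^2 - y^3 + y - 1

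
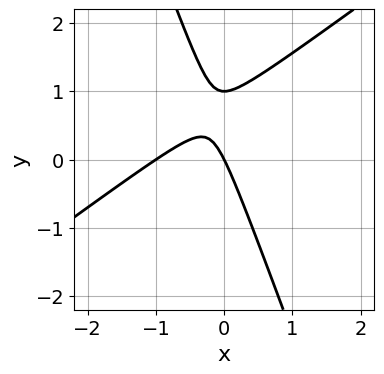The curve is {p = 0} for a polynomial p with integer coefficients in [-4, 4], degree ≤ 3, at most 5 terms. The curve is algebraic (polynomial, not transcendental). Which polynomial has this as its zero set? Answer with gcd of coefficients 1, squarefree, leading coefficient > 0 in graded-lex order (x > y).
2*x^2 - 2*x*y - y^2 + 2*x + y

1. The degree is 2 — the shape is more complex than any degree-1 curve.
2. Against the integer gridlines: among the integer gridlines, it crosses the x-axis at x ∈ {-1, 0}; the y-axis gridline crossings are at y ∈ {0, 1}.
3. Matching integer coefficients to the picture gives p.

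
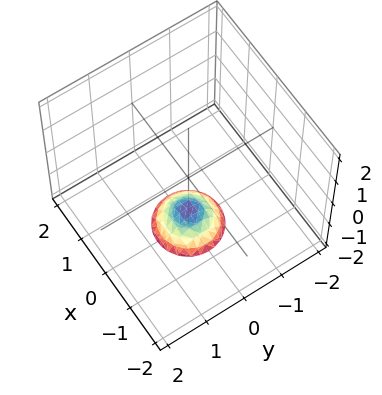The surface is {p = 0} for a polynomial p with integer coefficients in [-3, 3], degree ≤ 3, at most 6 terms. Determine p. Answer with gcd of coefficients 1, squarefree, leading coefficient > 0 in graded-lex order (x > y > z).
2*x^2 + 2*y^2 + 2*z + 3

1. deg p = 2.
2. By symmetry, every cross-section ⟂ z is a circle, so x, y appear only via x² + y².
3. Reading off the gridlines: a circular section at z = -2 has radius between 0 and 1; no y-intercept at any integer in the box; the surface avoids every integer x-axis point in the box.
4. Fitting integer coefficients to these (and the overall shape) gives p.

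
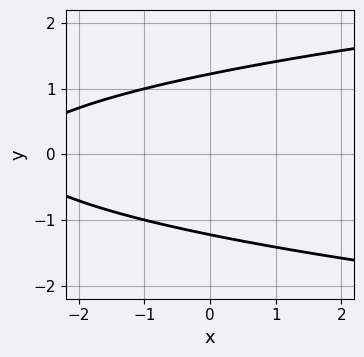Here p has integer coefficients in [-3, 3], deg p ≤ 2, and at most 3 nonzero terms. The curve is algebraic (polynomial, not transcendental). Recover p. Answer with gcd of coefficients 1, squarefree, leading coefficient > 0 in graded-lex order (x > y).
2*y^2 - x - 3

Degree: a generic line meets the curve in up to 2 points, so deg p = 2.
Symmetries: mirror symmetry y ↦ −y ⇒ only even powers of y.
Reading off the gridlines: it misses every integer gridline on the x-axis.
The integer polynomial consistent with all of this is the stated p.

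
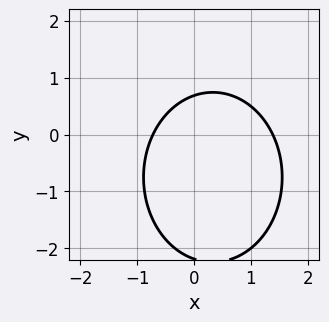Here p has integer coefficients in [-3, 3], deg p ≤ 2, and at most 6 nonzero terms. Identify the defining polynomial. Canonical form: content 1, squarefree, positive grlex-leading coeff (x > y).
deg p = 2. No degree-1 curve has this shape.
Putting this together gives p.

3*x^2 + 2*y^2 - 2*x + 3*y - 3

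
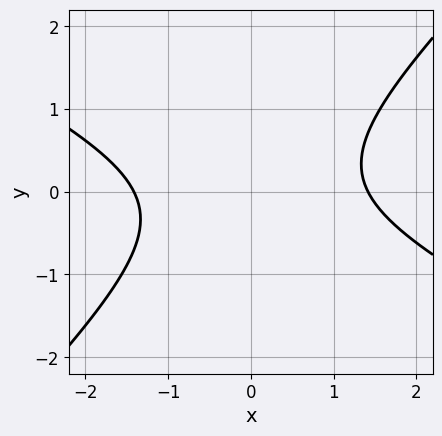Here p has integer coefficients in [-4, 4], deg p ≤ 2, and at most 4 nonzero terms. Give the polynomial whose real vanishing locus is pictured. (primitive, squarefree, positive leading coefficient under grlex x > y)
x^2 + x*y - 2*y^2 - 2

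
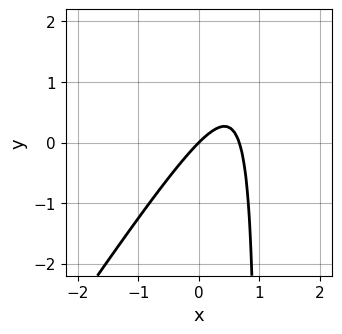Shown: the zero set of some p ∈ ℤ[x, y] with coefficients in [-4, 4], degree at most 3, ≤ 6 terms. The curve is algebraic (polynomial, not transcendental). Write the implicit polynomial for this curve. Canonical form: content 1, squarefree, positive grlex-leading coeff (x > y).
3*x^2 - 2*x*y - 2*x + 2*y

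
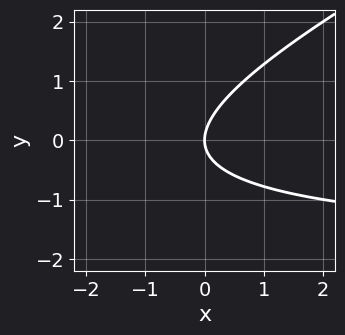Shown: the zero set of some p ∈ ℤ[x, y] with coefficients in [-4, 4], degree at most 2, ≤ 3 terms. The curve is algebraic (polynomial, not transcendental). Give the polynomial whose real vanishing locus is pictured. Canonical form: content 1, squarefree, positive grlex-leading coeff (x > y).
x*y - 2*y^2 + 2*x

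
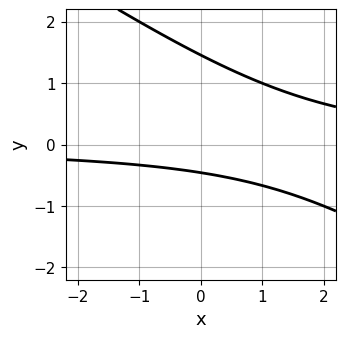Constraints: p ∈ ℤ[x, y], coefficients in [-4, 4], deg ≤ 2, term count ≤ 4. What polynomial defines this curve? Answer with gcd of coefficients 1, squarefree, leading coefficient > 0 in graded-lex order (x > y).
Degree: a generic line meets the curve in up to 2 points, so deg p = 2.
Reading off the gridlines: it misses every integer gridline on the x-axis.
Matching integer coefficients to the picture gives p.

2*x*y + 3*y^2 - 3*y - 2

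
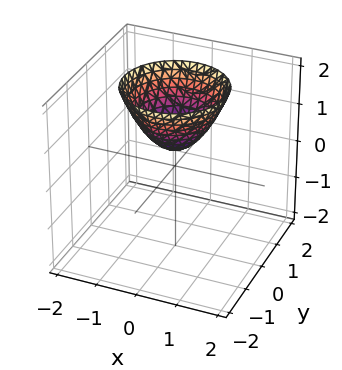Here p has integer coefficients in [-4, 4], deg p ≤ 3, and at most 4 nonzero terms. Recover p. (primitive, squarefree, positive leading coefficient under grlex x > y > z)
(a) Degree: no degree-1 surface has this shape, so deg p = 2.
(b) Symmetry: the surface is invariant under rotation about z: p = q(x² + y², z).
(c) Reading off the gridlines: no y-intercept at any integer in the box; a circular section at z = 2 has radius between 1 and 2.
(d) Assembling these constraints gives the stated polynomial.

2*x^2 + 2*y^2 - 2*z + 1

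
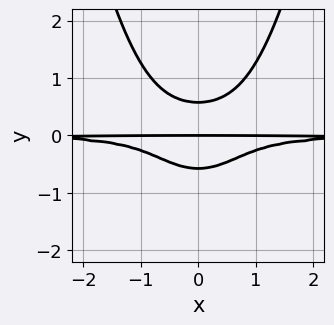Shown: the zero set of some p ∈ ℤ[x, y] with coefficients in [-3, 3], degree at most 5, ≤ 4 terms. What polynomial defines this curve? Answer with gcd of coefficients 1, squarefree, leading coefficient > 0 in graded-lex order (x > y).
3*x^2*y^2 - 3*y^3 + y

deg p = 4. No degree-3 curve has this shape.
Symmetries: the x ↦ −x reflection is a symmetry, so x appears only in even powers.
From the axis intercepts and sections: one y-axis crossing is at y = 0; the visible x-axis segment lies entirely on the curve.
Fitting integer coefficients to these (and the overall shape) gives p.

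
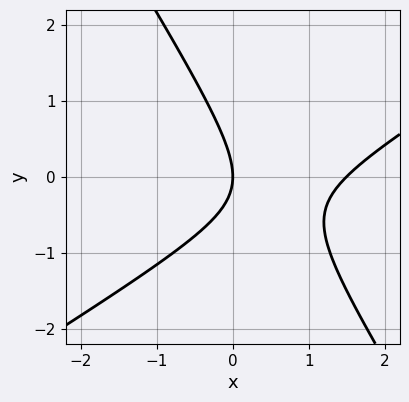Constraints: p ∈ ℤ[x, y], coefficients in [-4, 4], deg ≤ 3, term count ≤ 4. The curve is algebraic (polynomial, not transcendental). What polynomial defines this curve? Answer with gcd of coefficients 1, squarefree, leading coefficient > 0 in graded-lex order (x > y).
1. deg p = 2. No degree-1 curve has this shape.
2. From the visible intercepts: one y-axis crossing is at y = 0; one x-axis crossing is at x = 0.
3. Solving for integer coefficients yields p as stated.

2*x^2 - 2*x*y - 2*y^2 - 3*x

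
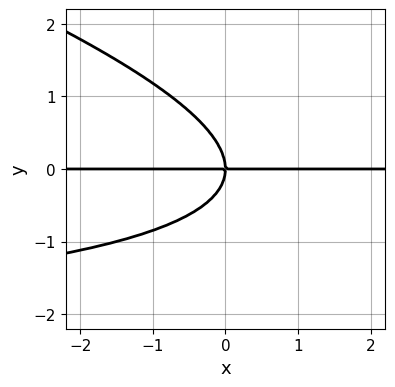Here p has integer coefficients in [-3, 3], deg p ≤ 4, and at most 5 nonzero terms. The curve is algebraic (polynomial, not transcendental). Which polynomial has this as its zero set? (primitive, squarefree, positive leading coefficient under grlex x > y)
x*y^2 + 3*y^3 + 3*x*y

The degree is 3 — the shape is more complex than any degree-2 curve.
Checking where it meets the axes: one y-axis crossing is at y = 0; the visible x-axis segment lies entirely on the curve.
Matching integer coefficients to the picture gives p.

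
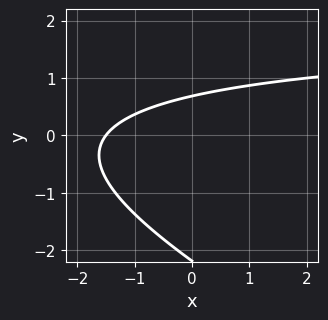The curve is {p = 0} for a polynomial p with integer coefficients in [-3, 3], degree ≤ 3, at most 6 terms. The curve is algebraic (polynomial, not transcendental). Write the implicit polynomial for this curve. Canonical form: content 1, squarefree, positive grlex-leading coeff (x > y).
x*y + 2*y^2 - 2*x + 3*y - 3

1. The degree is 2 — no degree-1 curve has this shape.
2. Putting this together gives p.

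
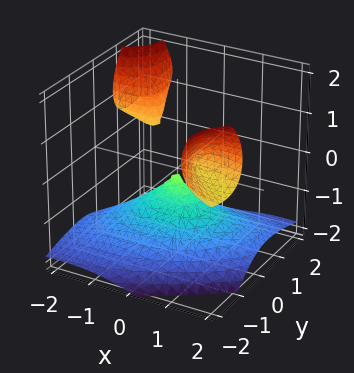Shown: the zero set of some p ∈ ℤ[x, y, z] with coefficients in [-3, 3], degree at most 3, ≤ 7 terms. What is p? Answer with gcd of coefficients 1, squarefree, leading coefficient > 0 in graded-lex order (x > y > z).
2*x*y*z + z^3 + x^2 + 2*x*y + 2*y^2

(a) The picture has 3 separate pieces.
(b) The degree is 3 — no degree-2 surface has this shape.
(c) From the axis intercepts and sections: it meets the y-axis at y = 0 (among the integer gridlines); it crosses the x-axis at the gridline x = 0.
(d) The integer polynomial consistent with all of this is the stated p.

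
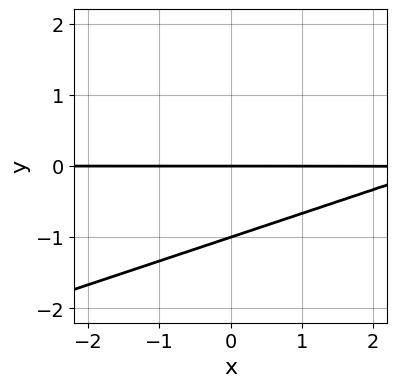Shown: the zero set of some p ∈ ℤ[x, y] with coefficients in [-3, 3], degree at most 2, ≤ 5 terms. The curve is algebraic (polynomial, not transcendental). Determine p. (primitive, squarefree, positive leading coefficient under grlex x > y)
1. The degree is 2 — no degree-1 curve has this shape.
2. From the visible intercepts: the visible x-axis segment lies entirely on the curve; the y-axis gridline crossings are at y ∈ {-1, 0}.
3. Fitting integer coefficients to these (and the overall shape) gives p.

x*y - 3*y^2 - 3*y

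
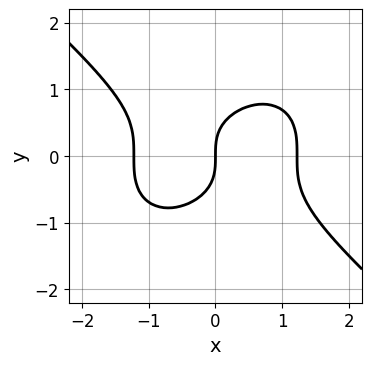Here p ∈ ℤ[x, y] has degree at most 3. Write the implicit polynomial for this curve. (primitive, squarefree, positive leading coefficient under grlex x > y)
First, the degree is 3 — no degree-2 curve has this shape.
Next, from the visible intercepts: it crosses the y-axis at the gridline y = 0; one x-axis crossing is at x = 0.
Finally, together with the visible shape, these determine p as stated.

2*x^3 + 3*y^3 - 3*x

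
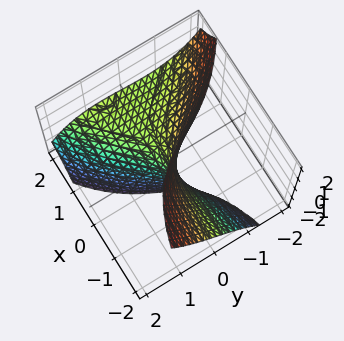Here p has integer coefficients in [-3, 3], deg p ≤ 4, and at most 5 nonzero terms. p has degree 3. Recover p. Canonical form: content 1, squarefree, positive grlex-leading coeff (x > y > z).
y^3 - 2*x*y + 3*x*z + 3*y + z

(a) The degree is 3 — the shape is more complex than any degree-2 surface.
(b) Against the integer gridlines: one z-axis crossing is at z = 0; it meets the y-axis at y = 0 (among the integer gridlines).
(c) Putting this together gives p. Check: (-1, 0, 0) on the x-axis lies on the surface, and p(-1, 0, 0) = 0. ✓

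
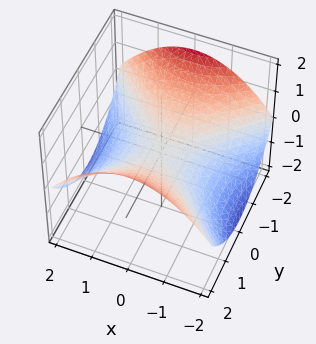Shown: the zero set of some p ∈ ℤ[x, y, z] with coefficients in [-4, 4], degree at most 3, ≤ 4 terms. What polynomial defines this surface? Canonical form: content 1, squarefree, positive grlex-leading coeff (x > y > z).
x^2 - y^2 + 3*z

First, deg p = 2.
Then, symmetries: it's symmetric under y → −y, forcing even powers of y; it's symmetric under x → −x, forcing even powers of x.
Next, observable constraints: it meets the y-axis at y = 0 (among the integer gridlines); it meets the z-axis at z = 0 (among the integer gridlines); it meets the x-axis at x = 0 (among the integer gridlines).
Finally, matching integer coefficients to the picture gives p.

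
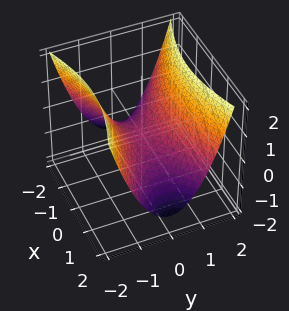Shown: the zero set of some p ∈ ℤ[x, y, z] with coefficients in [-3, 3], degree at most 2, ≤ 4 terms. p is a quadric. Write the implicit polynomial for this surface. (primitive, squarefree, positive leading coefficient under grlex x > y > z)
x^2 - 3*y^2 + 3*z

First, the degree is 2 — a hyperbolic paraboloid; a quadric.
Then, symmetries: mirror symmetry y ↦ −y ⇒ only even powers of y; the x ↦ −x reflection is a symmetry, so x appears only in even powers.
Next, checking where it meets the axes: it meets the z-axis at z = 0 (among the integer gridlines); one x-axis crossing is at x = 0; it meets the y-axis at y = 0 (among the integer gridlines).
Finally, putting this together gives p.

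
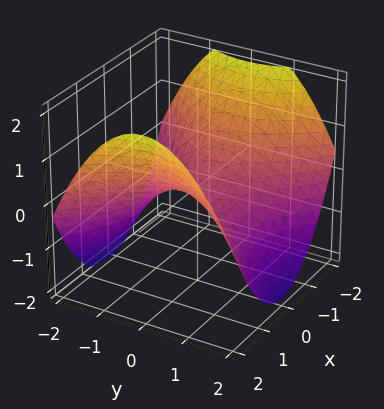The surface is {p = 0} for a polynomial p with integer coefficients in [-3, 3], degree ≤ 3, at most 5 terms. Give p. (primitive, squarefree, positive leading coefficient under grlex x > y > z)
x^2 - y^2 - 2*z

(a) Degree: a saddle surface; a quadric, so deg p = 2.
(b) Symmetries: it's symmetric under x → −x, forcing even powers of x; the y ↦ −y reflection is a symmetry, so y appears only in even powers.
(c) From the visible intercepts: it meets the y-axis at y = 0 (among the integer gridlines); it meets the x-axis at x = 0 (among the integer gridlines).
(d) These observations pin down the coefficients.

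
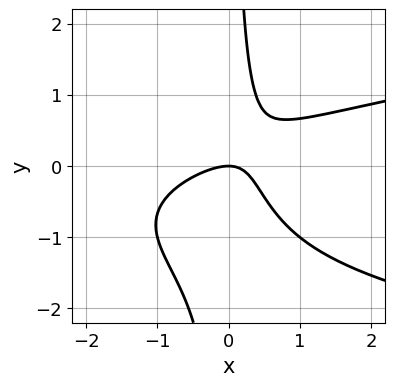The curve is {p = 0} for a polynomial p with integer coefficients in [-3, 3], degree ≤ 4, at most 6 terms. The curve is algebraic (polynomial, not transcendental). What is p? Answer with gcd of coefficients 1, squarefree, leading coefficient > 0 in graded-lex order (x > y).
First, degree: no degree-2 curve has this shape, so deg p = 3.
Next, from the axis intercepts and sections: one x-axis crossing is at x = 0; it meets the y-axis at y = 0 (among the integer gridlines).
Finally, putting this together gives p.

3*x*y^2 - 2*x^2 + 3*x*y - 2*y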